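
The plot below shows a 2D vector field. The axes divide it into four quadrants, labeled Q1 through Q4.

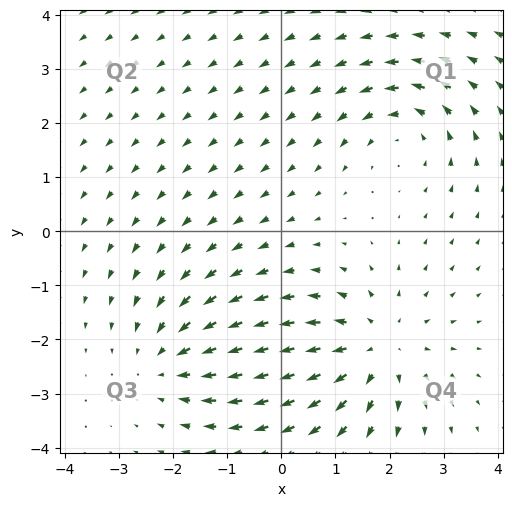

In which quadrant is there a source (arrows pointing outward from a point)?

Q4

The source sits at approximately (1.7, -2.2), which lies in quadrant Q4. The divergence there is about +4, positive as expected for a source.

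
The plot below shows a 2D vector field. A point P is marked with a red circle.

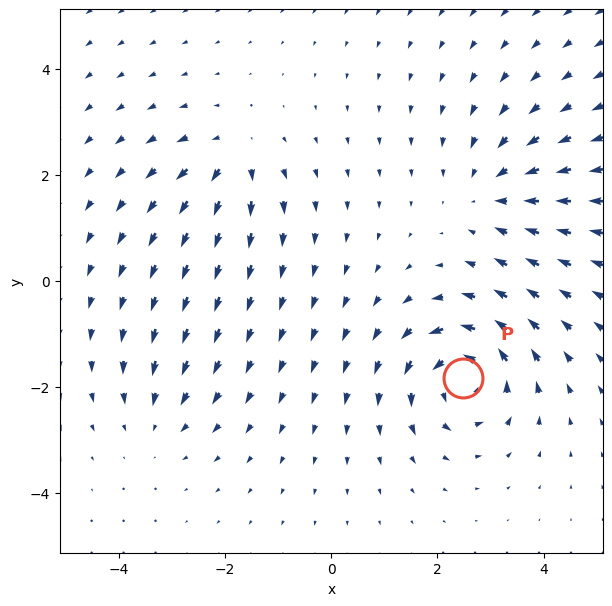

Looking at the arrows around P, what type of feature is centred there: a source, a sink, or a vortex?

At P (2.5, -1.8) the arrows circulate counterclockwise. Divergence ≈0, curl about +6 — near-zero divergence with nonzero curl is a vortex.

vortex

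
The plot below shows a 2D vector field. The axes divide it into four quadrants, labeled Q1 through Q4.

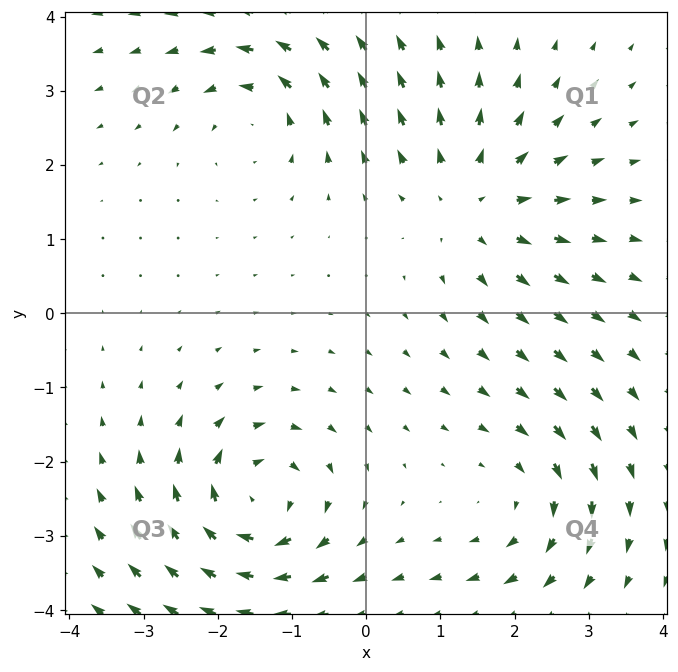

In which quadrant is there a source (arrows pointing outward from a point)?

The source sits at approximately (1.5, 1.5), which lies in quadrant Q1. The divergence there is about +4, positive as expected for a source.

Q1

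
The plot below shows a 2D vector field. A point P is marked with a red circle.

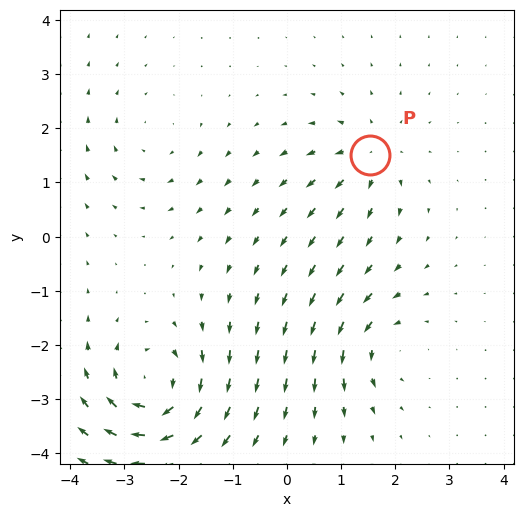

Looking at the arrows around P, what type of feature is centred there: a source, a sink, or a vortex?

source

At P (1.5, 1.5) the arrows spread outward. Divergence about +4, curl ≈0 — positive divergence with near-zero curl is a source.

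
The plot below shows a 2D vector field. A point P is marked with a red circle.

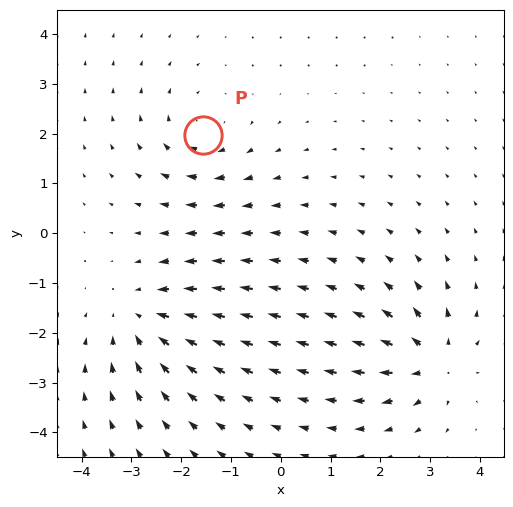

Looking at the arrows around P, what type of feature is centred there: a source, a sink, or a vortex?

At P (-1.6, 2.0) the arrows circulate clockwise. Divergence ≈0, curl about -4 — near-zero divergence with nonzero curl is a vortex.

vortex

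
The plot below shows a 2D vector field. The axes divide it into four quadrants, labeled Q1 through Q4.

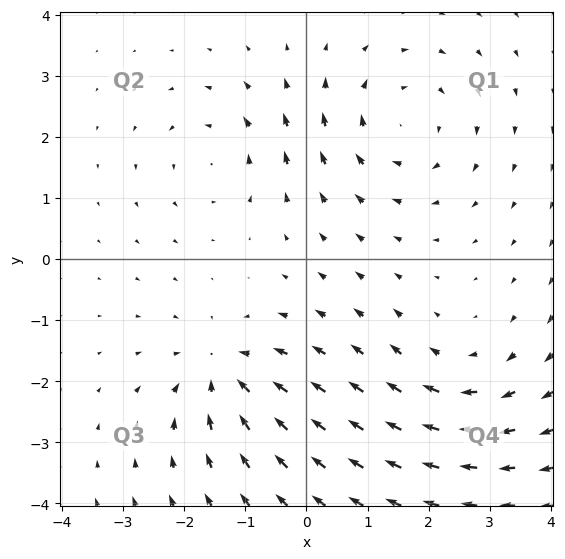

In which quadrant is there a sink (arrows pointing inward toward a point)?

Q3

The sink sits at approximately (-1.4, -1.9), which lies in quadrant Q3. The divergence there is about -5, negative as expected for a sink.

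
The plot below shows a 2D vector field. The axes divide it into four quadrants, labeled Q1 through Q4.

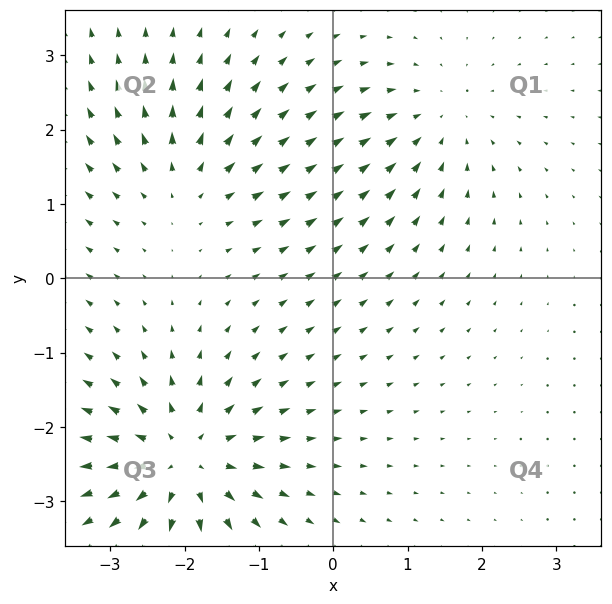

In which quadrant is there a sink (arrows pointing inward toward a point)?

Q1

The sink sits at approximately (1.4, 2.1), which lies in quadrant Q1. The divergence there is about -3, negative as expected for a sink.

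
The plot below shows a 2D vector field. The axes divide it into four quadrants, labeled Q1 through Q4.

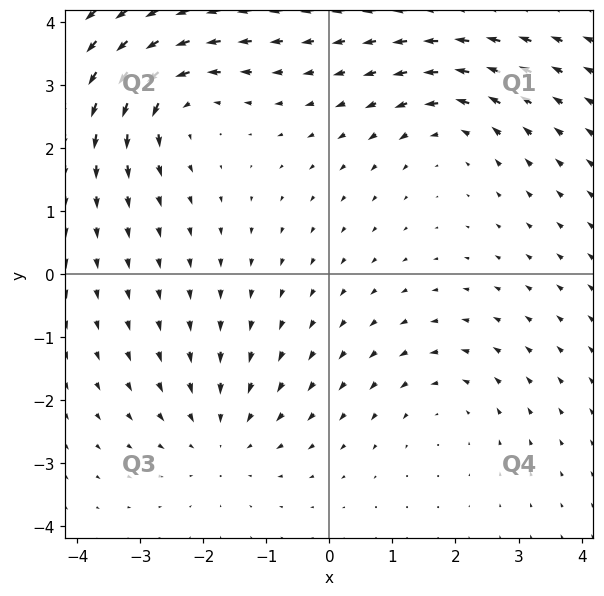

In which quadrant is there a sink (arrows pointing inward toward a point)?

The sink sits at approximately (-1.7, -2.6), which lies in quadrant Q3. The divergence there is about -3, negative as expected for a sink.

Q3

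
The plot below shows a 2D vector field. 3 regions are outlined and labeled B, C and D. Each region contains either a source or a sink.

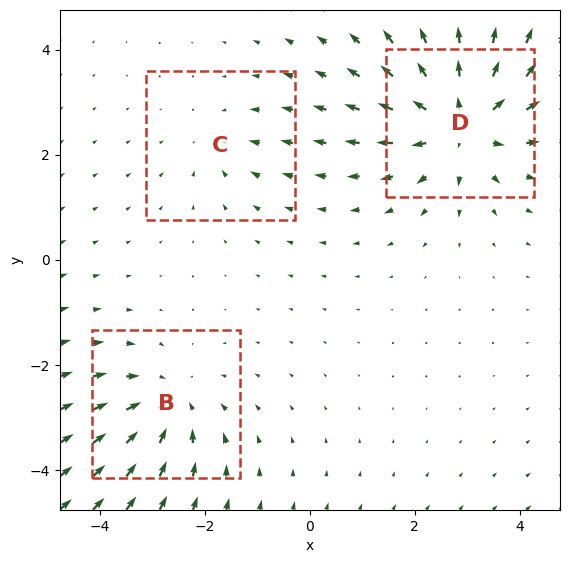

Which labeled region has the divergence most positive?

D

Divergence at each region's feature centre — B: about -3, C: about -2, D: about +5. Region D is most positive.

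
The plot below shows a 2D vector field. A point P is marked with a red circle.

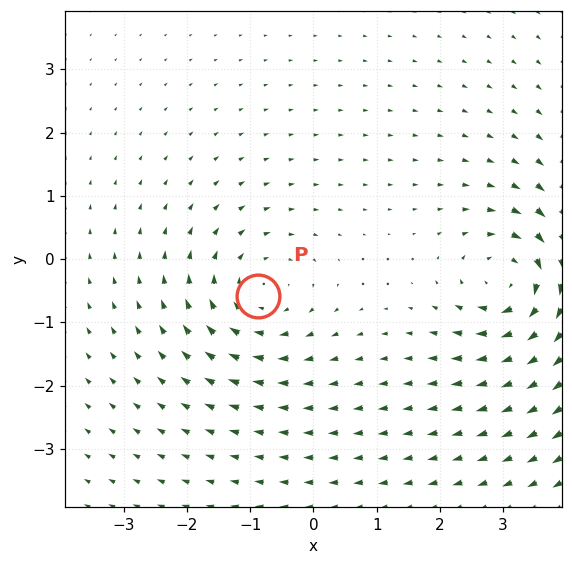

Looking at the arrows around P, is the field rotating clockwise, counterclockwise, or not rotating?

clockwise

Near P at (-0.9, -0.6) the arrows circulate clockwise. The curl (z-component) there is about -4; negative curl means clockwise rotation.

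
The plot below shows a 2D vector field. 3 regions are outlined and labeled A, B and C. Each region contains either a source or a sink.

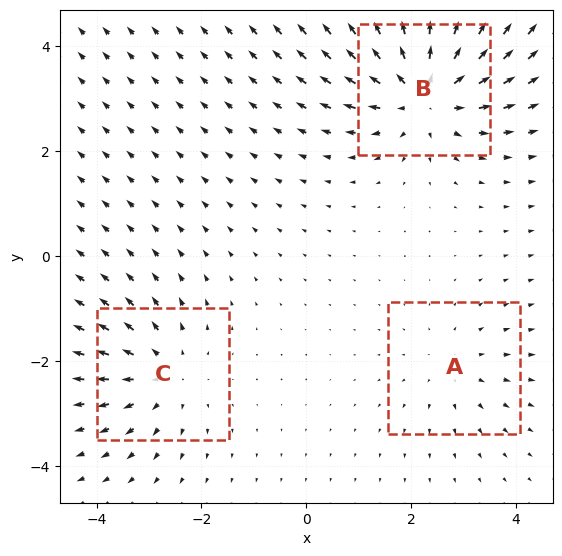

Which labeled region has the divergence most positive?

Divergence at each region's feature centre — A: about +2, B: about +5, C: about +3. Region B is most positive.

B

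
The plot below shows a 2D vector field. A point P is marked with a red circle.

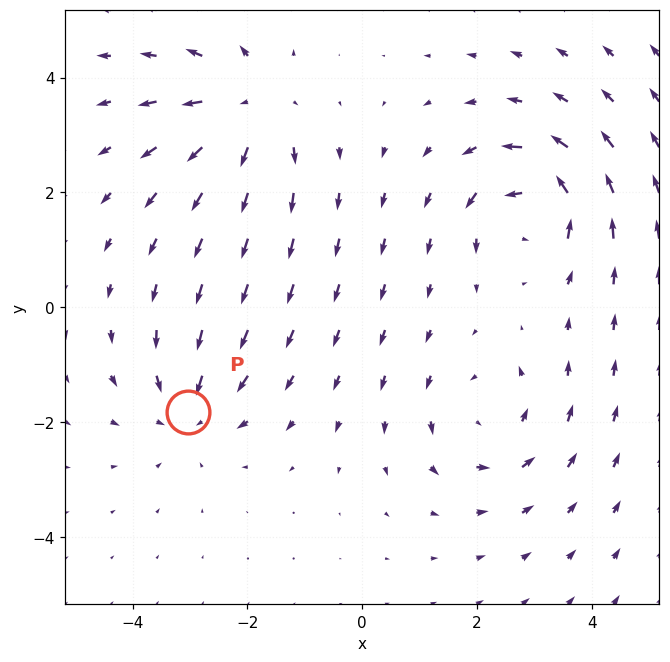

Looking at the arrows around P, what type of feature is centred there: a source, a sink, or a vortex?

sink

At P (-3.0, -1.8) the arrows converge inward. Divergence about -4, curl ≈0 — negative divergence with near-zero curl is a sink.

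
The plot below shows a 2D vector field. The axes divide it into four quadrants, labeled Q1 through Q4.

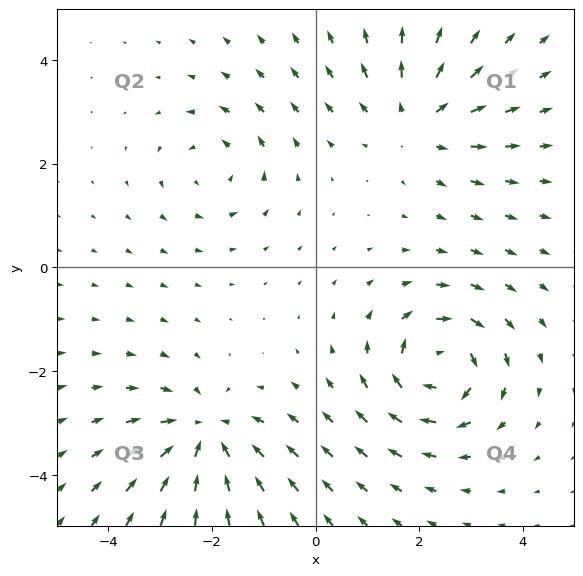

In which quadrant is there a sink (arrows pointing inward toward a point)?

The sink sits at approximately (-2.1, -3.2), which lies in quadrant Q3. The divergence there is about -4, negative as expected for a sink.

Q3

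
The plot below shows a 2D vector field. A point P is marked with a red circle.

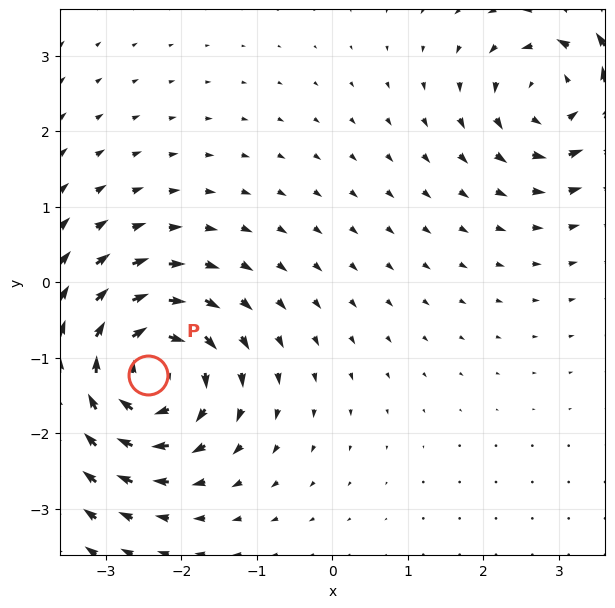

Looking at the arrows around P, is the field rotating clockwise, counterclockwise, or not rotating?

Near P at (-2.4, -1.2) the arrows circulate clockwise. The curl (z-component) there is about -6; negative curl means clockwise rotation.

clockwise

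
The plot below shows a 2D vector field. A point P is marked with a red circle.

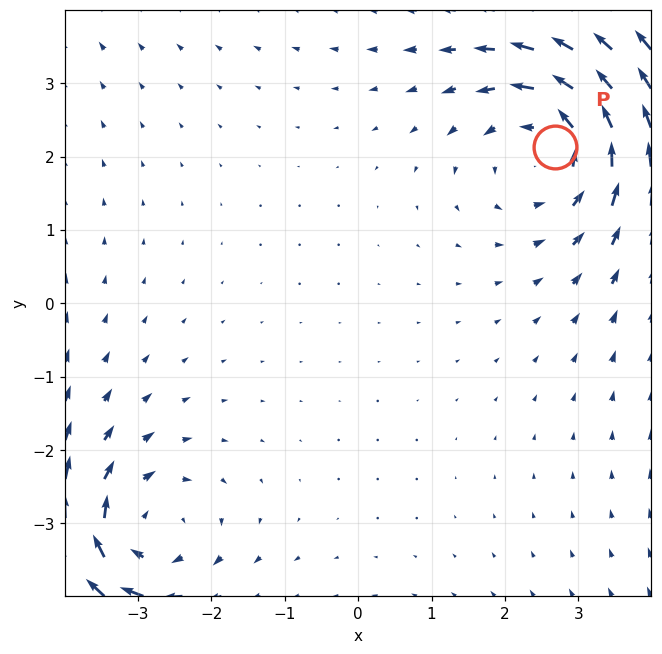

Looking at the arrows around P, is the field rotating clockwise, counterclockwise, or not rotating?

counterclockwise

Near P at (2.7, 2.1) the arrows circulate counterclockwise. The curl (z-component) there is about +3; positive curl means counterclockwise rotation.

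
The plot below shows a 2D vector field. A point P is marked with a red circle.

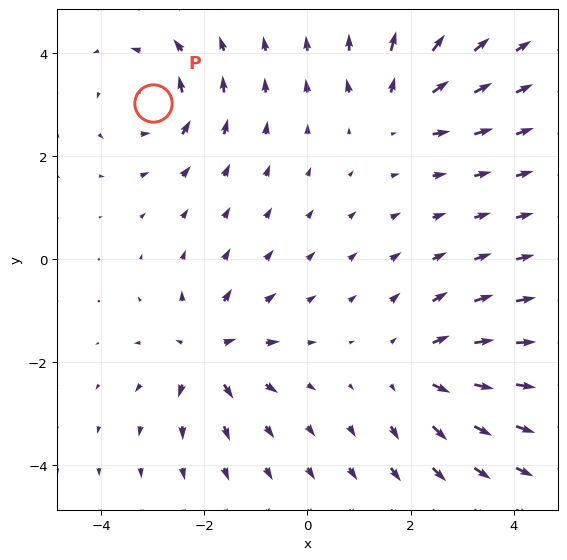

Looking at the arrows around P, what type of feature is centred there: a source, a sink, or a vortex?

vortex

At P (-3.0, 3.0) the arrows circulate counterclockwise. Divergence ≈0, curl about +5 — near-zero divergence with nonzero curl is a vortex.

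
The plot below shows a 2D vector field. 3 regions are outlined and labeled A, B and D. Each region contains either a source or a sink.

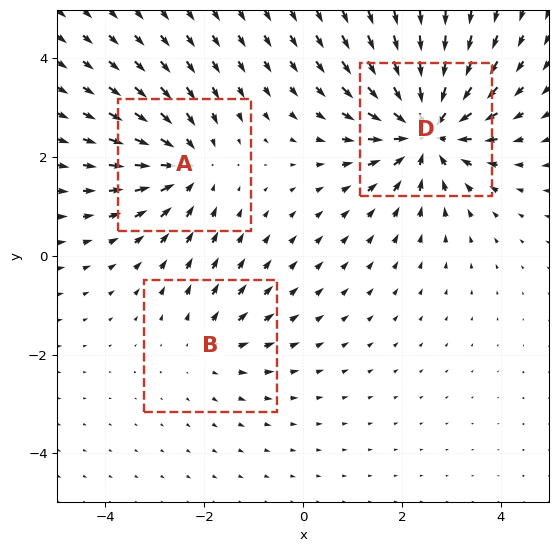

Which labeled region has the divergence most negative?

D

Divergence at each region's feature centre — A: about -3, B: about +2, D: about -5. Region D is most negative.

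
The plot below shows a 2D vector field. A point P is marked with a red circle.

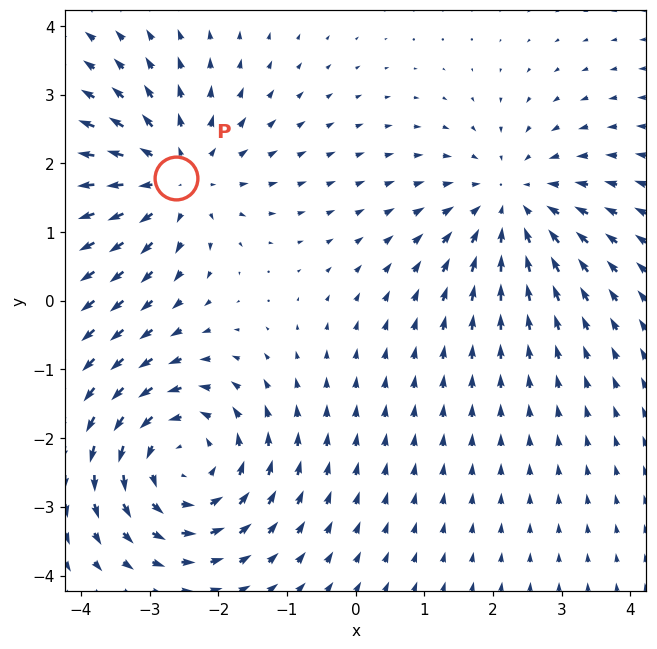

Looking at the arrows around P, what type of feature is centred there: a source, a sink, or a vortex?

source

At P (-2.6, 1.8) the arrows spread outward. Divergence about +3, curl ≈0 — positive divergence with near-zero curl is a source.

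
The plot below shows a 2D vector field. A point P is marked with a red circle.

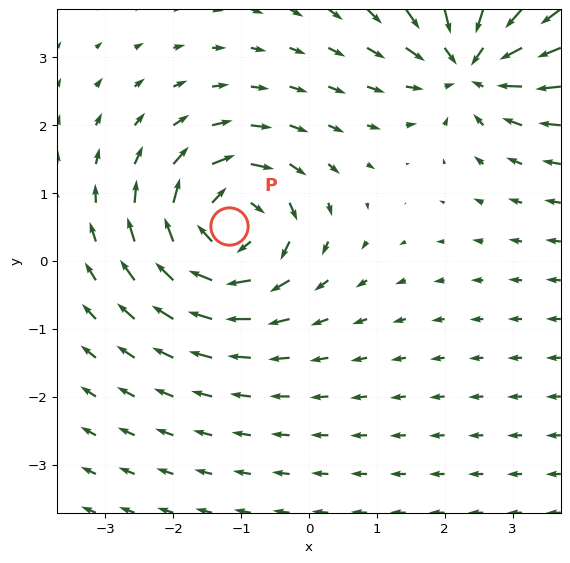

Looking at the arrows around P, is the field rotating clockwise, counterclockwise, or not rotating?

Near P at (-1.2, 0.5) the arrows circulate clockwise. The curl (z-component) there is about -6; negative curl means clockwise rotation.

clockwise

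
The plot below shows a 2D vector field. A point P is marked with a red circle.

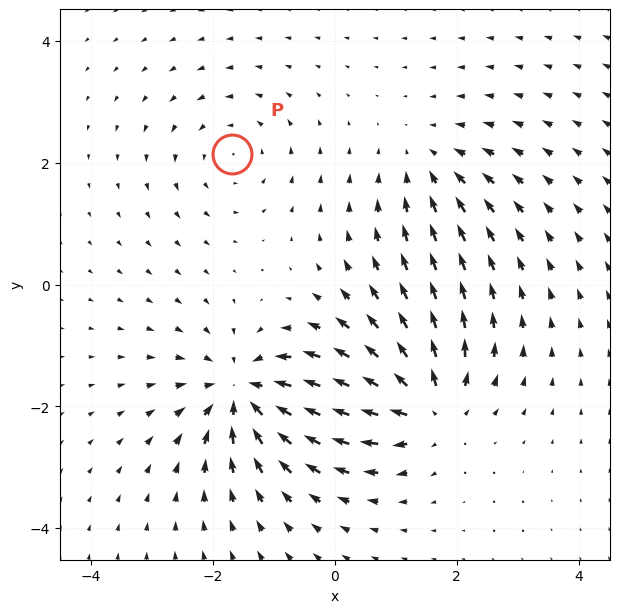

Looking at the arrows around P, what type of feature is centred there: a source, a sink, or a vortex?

vortex

At P (-1.7, 2.1) the arrows circulate counterclockwise. Divergence ≈0, curl about +3 — near-zero divergence with nonzero curl is a vortex.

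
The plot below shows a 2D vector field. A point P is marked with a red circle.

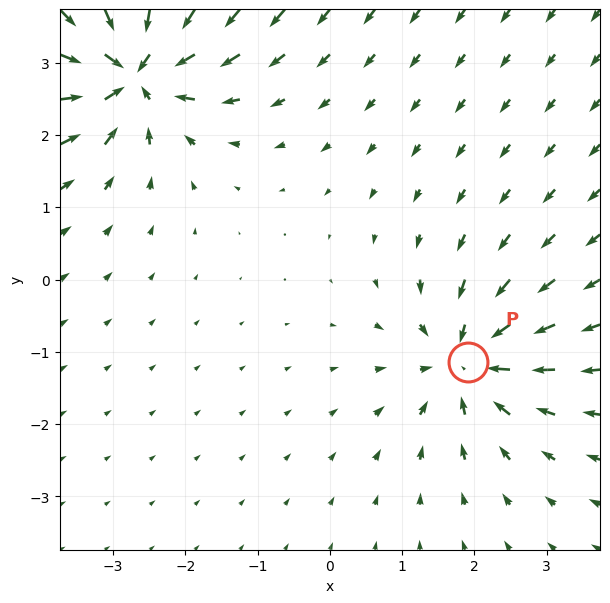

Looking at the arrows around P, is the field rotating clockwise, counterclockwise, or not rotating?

not rotating

Near P at (1.9, -1.1) the arrows show no circulation. The curl there is ≈0.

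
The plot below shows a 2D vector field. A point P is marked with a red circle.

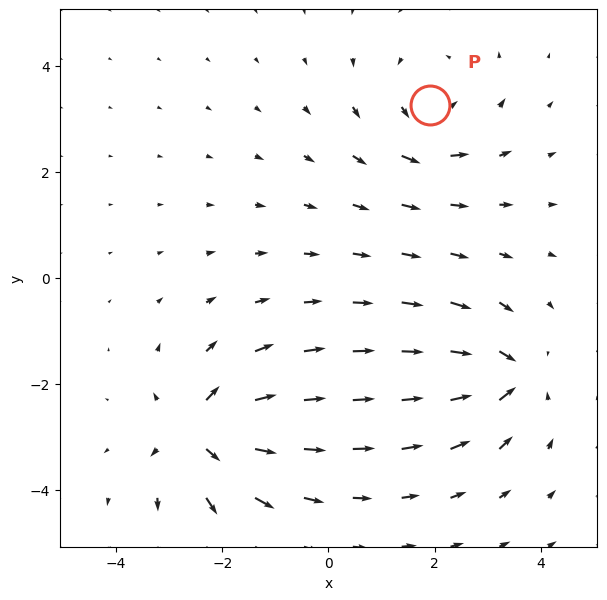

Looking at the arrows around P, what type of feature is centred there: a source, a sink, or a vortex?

At P (1.9, 3.3) the arrows circulate counterclockwise. Divergence ≈0, curl about +4 — near-zero divergence with nonzero curl is a vortex.

vortex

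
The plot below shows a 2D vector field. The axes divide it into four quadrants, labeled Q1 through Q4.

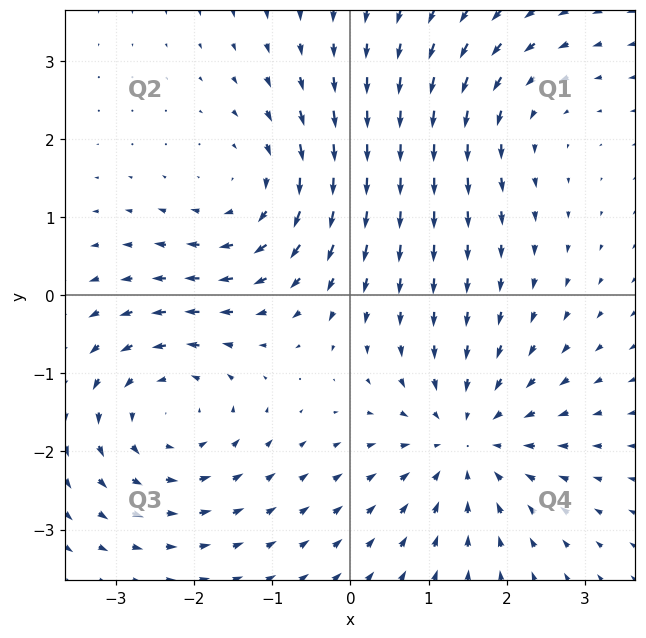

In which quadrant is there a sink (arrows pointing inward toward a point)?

Q4

The sink sits at approximately (1.5, -1.9), which lies in quadrant Q4. The divergence there is about -4, negative as expected for a sink.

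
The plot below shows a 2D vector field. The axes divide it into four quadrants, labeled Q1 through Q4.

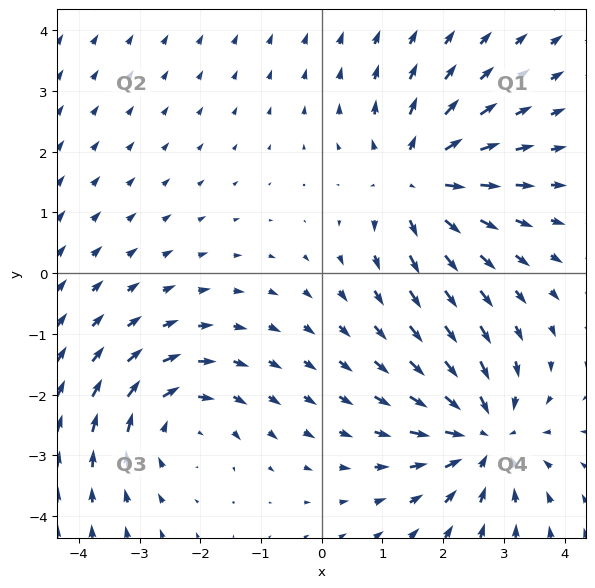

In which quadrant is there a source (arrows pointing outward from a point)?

The source sits at approximately (1.6, 1.5), which lies in quadrant Q1. The divergence there is about +4, positive as expected for a source.

Q1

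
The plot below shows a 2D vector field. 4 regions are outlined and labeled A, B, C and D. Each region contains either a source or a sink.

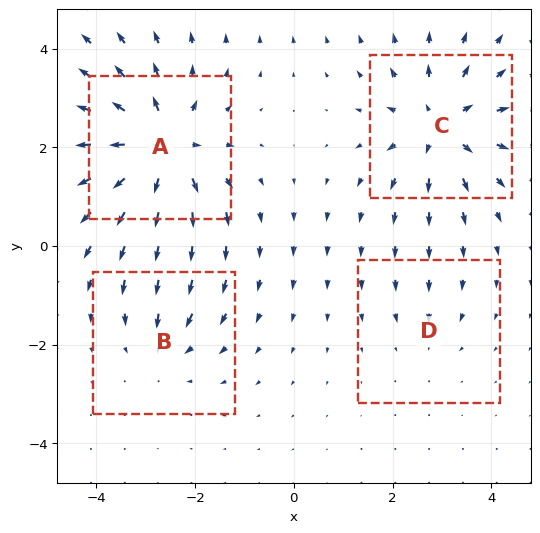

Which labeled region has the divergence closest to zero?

D

Divergence at each region's feature centre — A: about +7, B: about -3, C: about +5, D: about -2. Region D is closest to zero.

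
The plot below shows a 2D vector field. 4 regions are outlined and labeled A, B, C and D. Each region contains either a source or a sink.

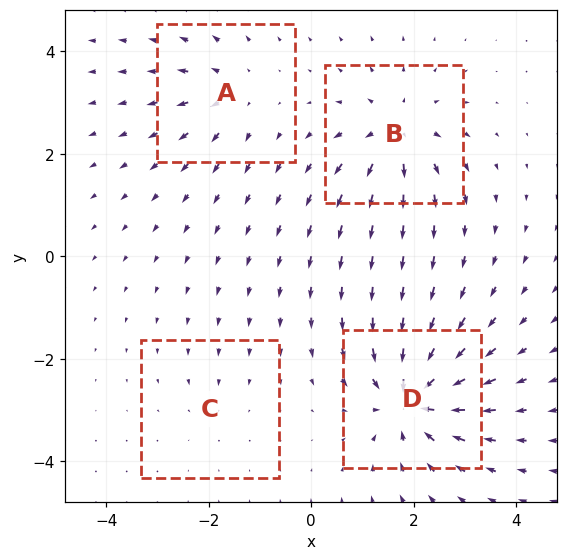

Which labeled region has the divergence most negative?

Divergence at each region's feature centre — A: about +4, B: about +6, C: about -2, D: about -9. Region D is most negative.

D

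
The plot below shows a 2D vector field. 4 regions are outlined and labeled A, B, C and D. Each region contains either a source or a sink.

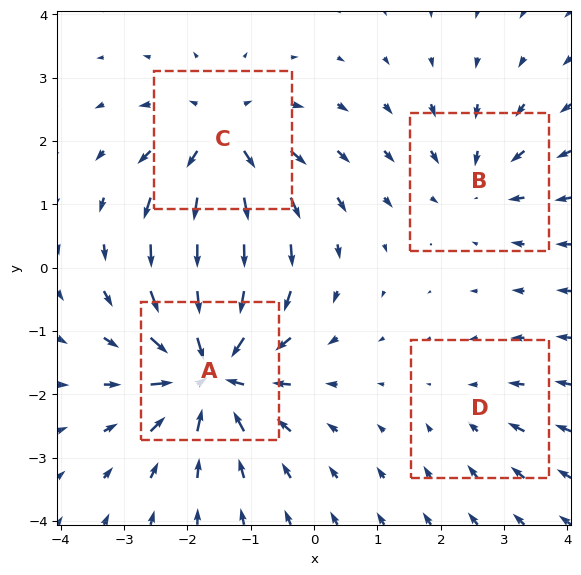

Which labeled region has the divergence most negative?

Divergence at each region's feature centre — A: about -8, B: about -4, C: about +6, D: about -2. Region A is most negative.

A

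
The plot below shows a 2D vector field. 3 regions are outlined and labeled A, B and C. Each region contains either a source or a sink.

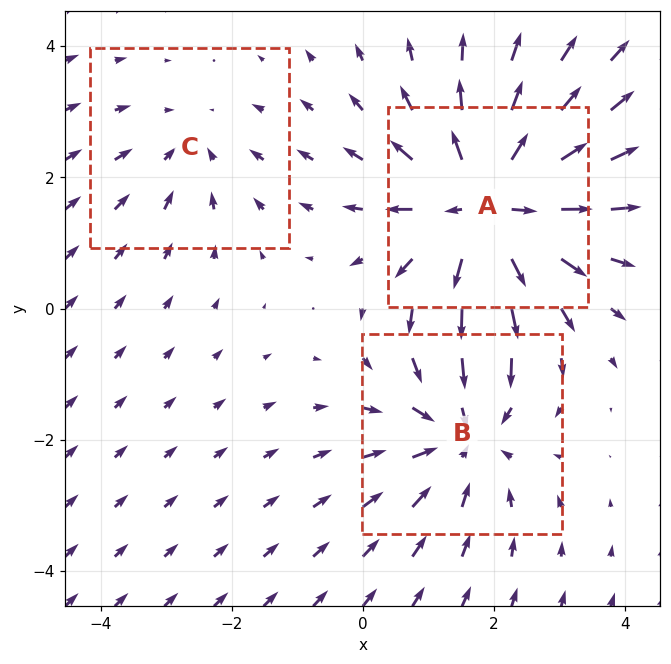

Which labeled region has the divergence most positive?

Divergence at each region's feature centre — A: about +4, B: about -3, C: about -2. Region A is most positive.

A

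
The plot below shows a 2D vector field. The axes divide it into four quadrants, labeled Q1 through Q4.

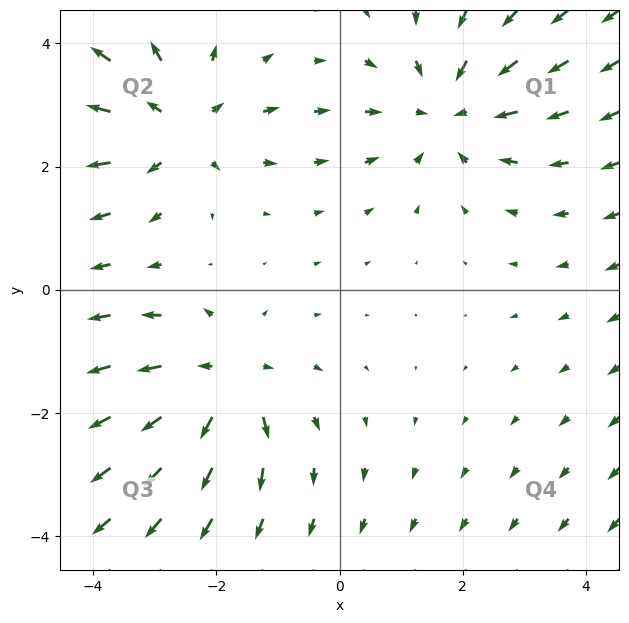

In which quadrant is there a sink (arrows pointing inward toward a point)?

The sink sits at approximately (1.8, 2.9), which lies in quadrant Q1. The divergence there is about -3, negative as expected for a sink.

Q1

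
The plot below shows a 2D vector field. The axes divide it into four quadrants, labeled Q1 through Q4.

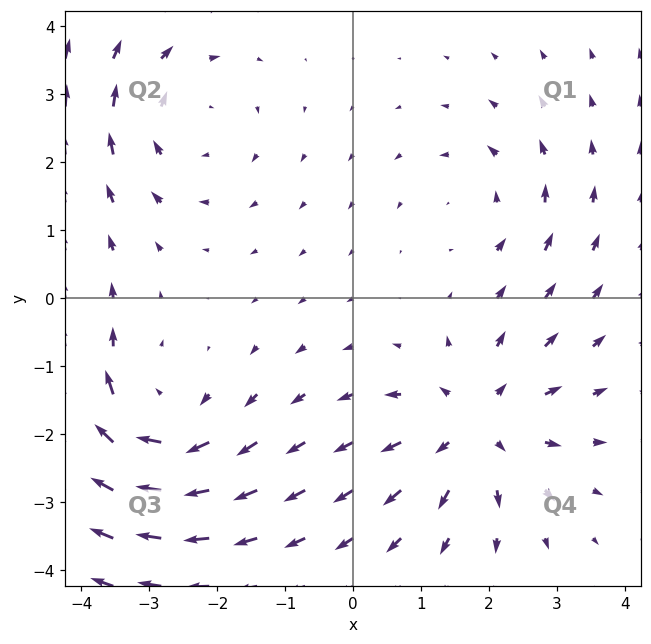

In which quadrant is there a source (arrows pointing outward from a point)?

Q4

The source sits at approximately (1.8, -1.9), which lies in quadrant Q4. The divergence there is about +5, positive as expected for a source.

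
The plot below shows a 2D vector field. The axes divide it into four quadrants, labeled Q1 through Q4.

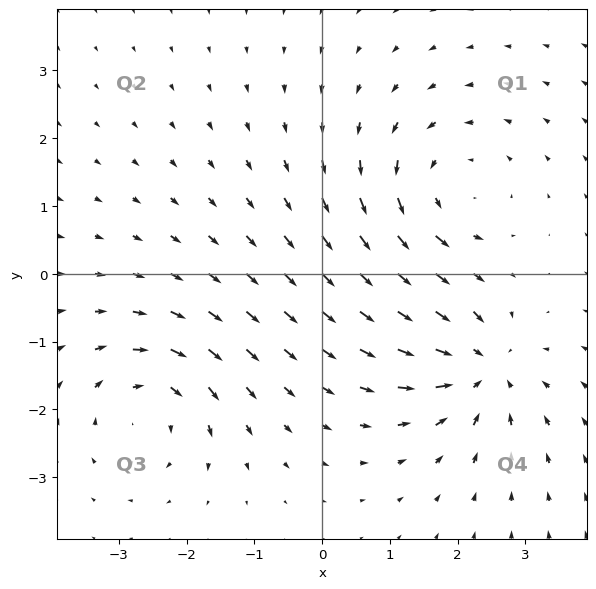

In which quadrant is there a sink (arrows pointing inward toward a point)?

Q4

The sink sits at approximately (2.3, -1.4), which lies in quadrant Q4. The divergence there is about -5, negative as expected for a sink.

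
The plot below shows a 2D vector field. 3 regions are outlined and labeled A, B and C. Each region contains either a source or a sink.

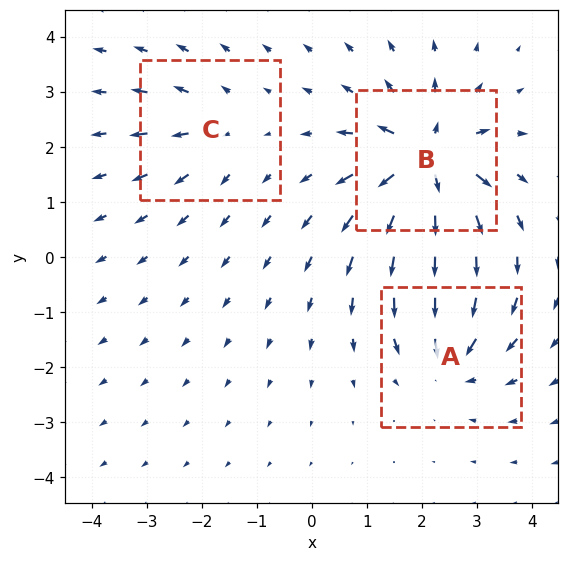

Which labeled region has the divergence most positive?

Divergence at each region's feature centre — A: about -4, B: about +6, C: about +2. Region B is most positive.

B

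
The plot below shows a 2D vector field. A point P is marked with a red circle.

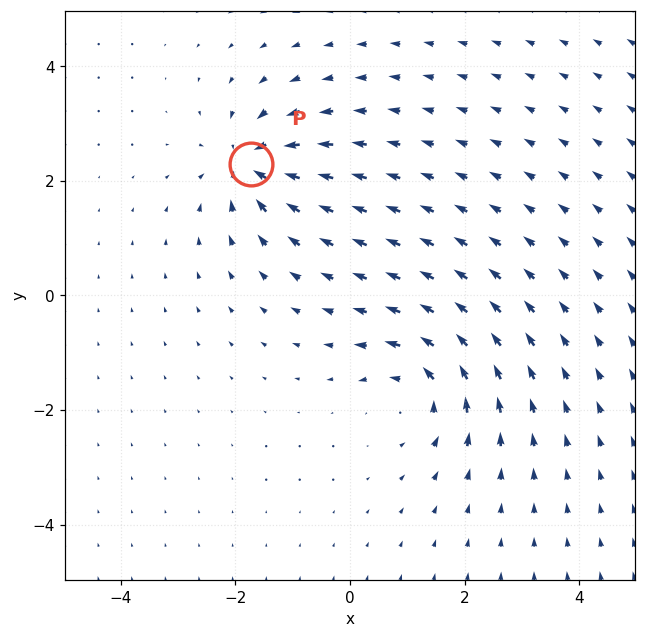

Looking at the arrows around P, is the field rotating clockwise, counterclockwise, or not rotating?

not rotating

Near P at (-1.7, 2.3) the arrows show no circulation. The curl there is ≈0.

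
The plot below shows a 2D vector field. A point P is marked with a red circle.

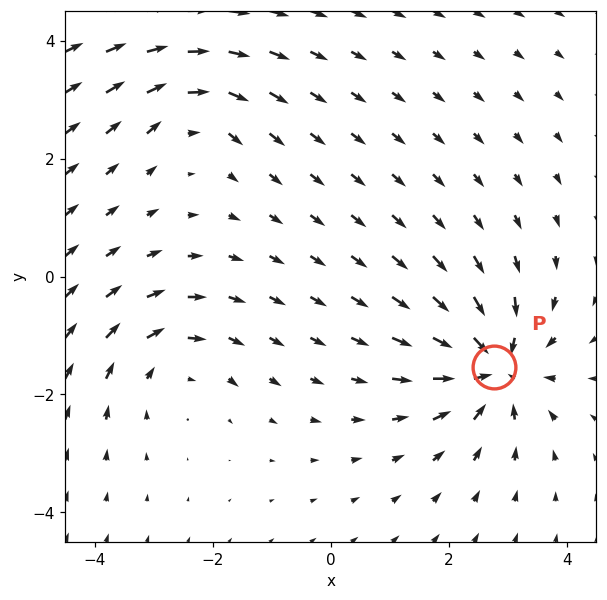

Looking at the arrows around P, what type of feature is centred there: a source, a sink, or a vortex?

At P (2.8, -1.5) the arrows converge inward. Divergence about -6, curl ≈0 — negative divergence with near-zero curl is a sink.

sink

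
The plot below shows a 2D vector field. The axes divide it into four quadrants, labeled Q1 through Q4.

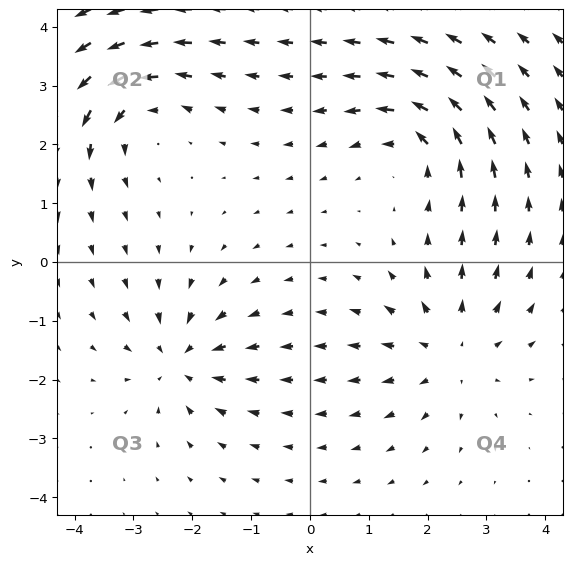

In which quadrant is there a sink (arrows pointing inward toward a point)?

The sink sits at approximately (-2.2, -1.7), which lies in quadrant Q3. The divergence there is about -5, negative as expected for a sink.

Q3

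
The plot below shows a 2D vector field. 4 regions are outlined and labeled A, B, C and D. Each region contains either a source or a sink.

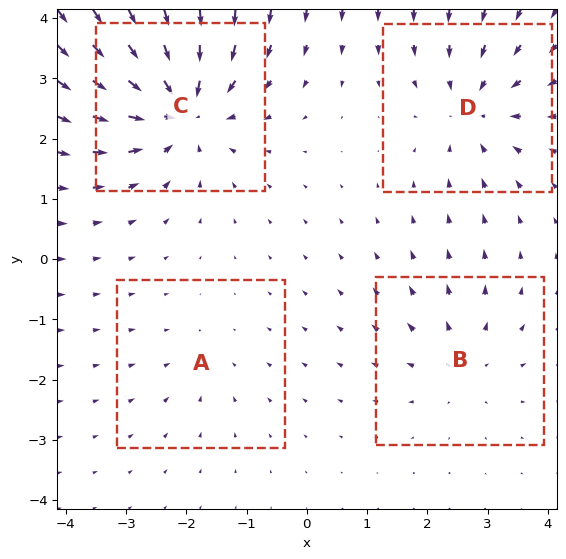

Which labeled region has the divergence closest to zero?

Divergence at each region's feature centre — A: about -2, B: about +3, C: about -7, D: about -5. Region A is closest to zero.

A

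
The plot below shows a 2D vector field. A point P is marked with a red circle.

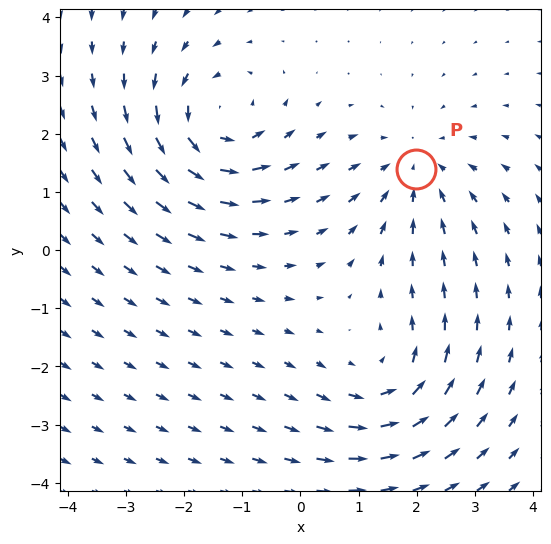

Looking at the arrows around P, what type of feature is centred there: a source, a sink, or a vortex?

At P (2.0, 1.4) the arrows converge inward. Divergence about -2, curl ≈0 — negative divergence with near-zero curl is a sink.

sink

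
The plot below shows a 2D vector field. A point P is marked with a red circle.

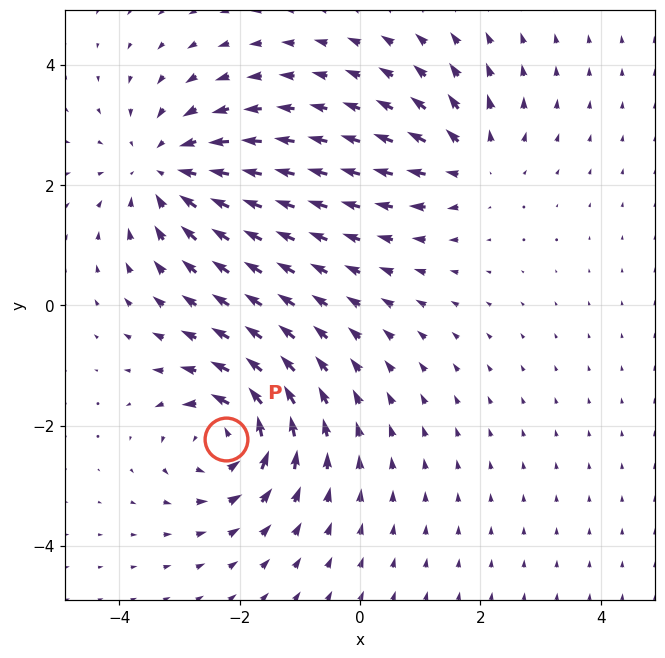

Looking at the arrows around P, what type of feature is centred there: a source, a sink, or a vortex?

vortex

At P (-2.2, -2.2) the arrows circulate counterclockwise. Divergence ≈0, curl about +5 — near-zero divergence with nonzero curl is a vortex.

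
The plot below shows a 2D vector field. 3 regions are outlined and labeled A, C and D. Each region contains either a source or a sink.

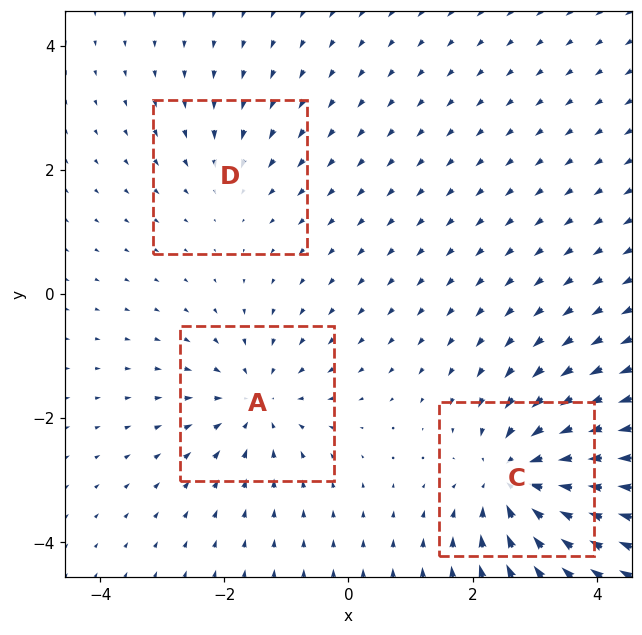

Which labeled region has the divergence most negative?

Divergence at each region's feature centre — A: about -3, C: about -5, D: about -2. Region C is most negative.

C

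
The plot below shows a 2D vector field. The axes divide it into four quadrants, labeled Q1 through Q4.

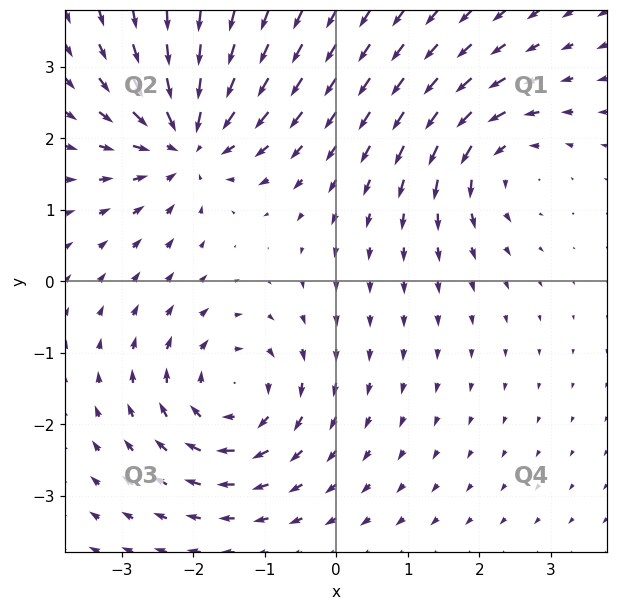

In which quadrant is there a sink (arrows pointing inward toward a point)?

The sink sits at approximately (-2.1, 2.0), which lies in quadrant Q2. The divergence there is about -5, negative as expected for a sink.

Q2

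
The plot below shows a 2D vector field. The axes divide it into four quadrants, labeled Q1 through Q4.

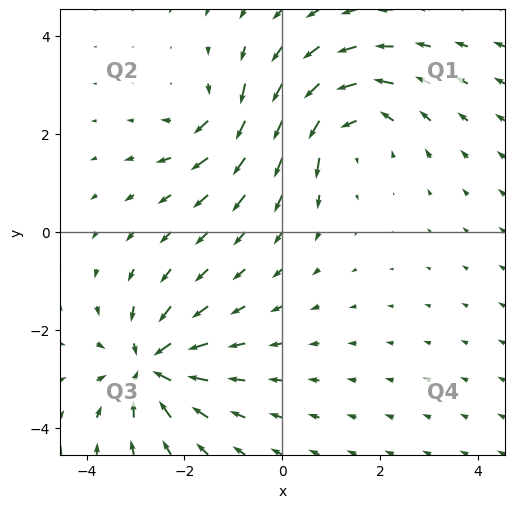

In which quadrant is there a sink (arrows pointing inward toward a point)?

Q3

The sink sits at approximately (-2.7, -2.7), which lies in quadrant Q3. The divergence there is about -5, negative as expected for a sink.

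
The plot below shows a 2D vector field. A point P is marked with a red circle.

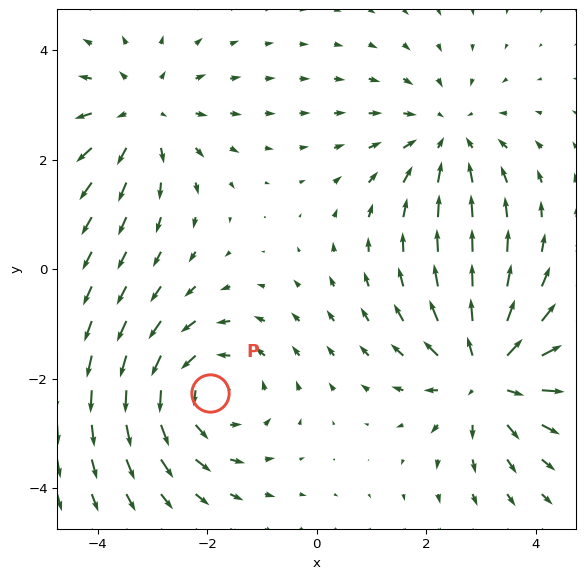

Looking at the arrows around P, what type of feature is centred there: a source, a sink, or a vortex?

At P (-2.0, -2.3) the arrows circulate counterclockwise. Divergence ≈0, curl about +3 — near-zero divergence with nonzero curl is a vortex.

vortex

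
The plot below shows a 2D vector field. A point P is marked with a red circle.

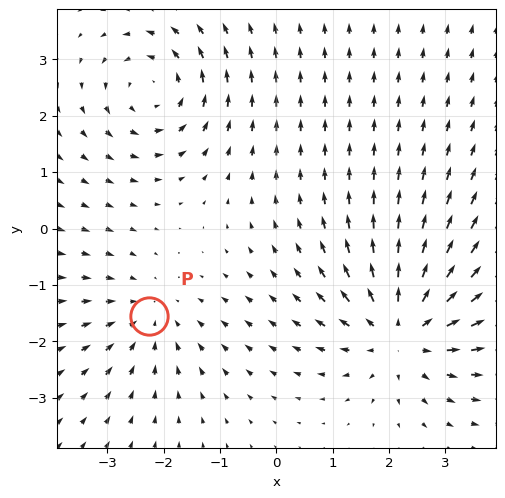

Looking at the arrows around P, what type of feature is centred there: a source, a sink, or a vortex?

sink

At P (-2.3, -1.5) the arrows converge inward. Divergence about -3, curl ≈0 — negative divergence with near-zero curl is a sink.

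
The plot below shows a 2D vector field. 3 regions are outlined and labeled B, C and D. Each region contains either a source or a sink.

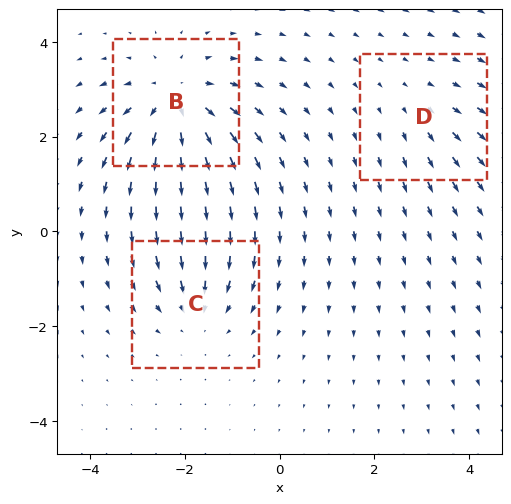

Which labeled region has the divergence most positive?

Divergence at each region's feature centre — B: about +5, C: about -3, D: about +2. Region B is most positive.

B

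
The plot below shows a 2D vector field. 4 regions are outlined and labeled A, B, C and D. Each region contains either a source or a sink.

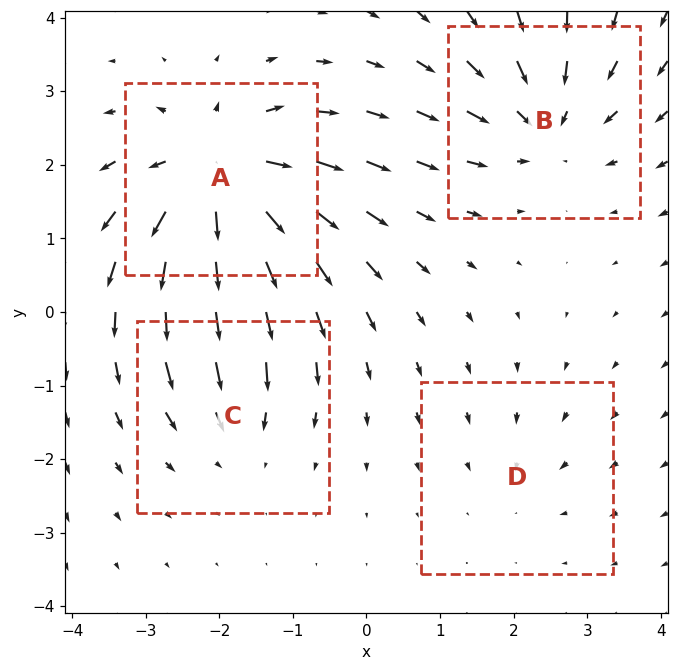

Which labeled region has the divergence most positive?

Divergence at each region's feature centre — A: about +7, B: about -5, C: about -3, D: about -2. Region A is most positive.

A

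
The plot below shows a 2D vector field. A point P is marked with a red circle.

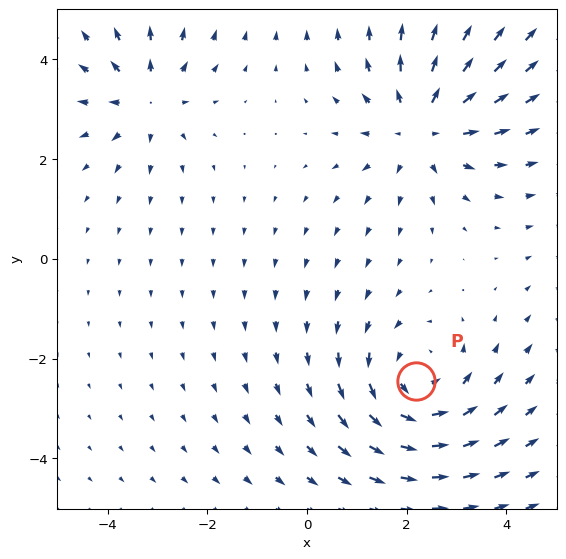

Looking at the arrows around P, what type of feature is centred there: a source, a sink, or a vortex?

At P (2.2, -2.4) the arrows circulate counterclockwise. Divergence ≈0, curl about +3 — near-zero divergence with nonzero curl is a vortex.

vortex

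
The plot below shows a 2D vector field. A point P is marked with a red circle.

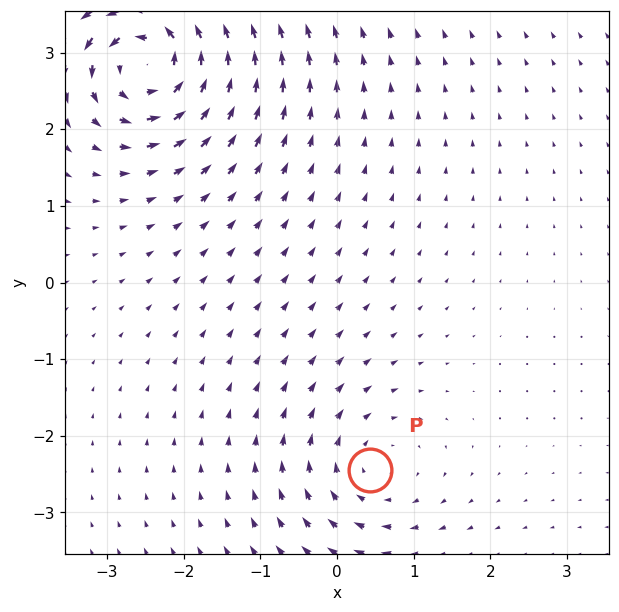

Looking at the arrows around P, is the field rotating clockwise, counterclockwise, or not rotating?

clockwise

Near P at (0.4, -2.4) the arrows circulate clockwise. The curl (z-component) there is about -3; negative curl means clockwise rotation.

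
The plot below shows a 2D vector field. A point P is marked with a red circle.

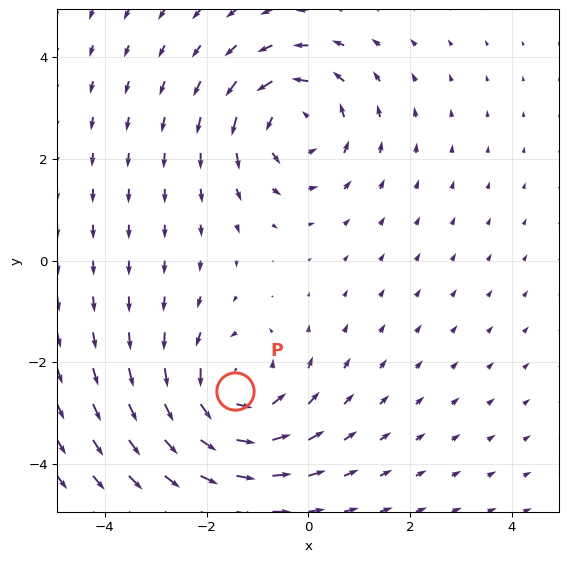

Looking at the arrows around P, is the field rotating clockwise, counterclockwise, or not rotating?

counterclockwise

Near P at (-1.4, -2.6) the arrows circulate counterclockwise. The curl (z-component) there is about +3; positive curl means counterclockwise rotation.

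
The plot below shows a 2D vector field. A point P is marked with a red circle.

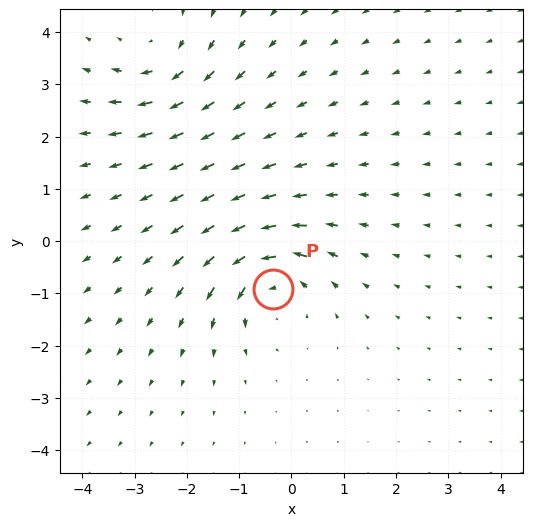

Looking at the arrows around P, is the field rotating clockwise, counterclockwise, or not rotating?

Near P at (-0.3, -0.9) the arrows circulate counterclockwise. The curl (z-component) there is about +5; positive curl means counterclockwise rotation.

counterclockwise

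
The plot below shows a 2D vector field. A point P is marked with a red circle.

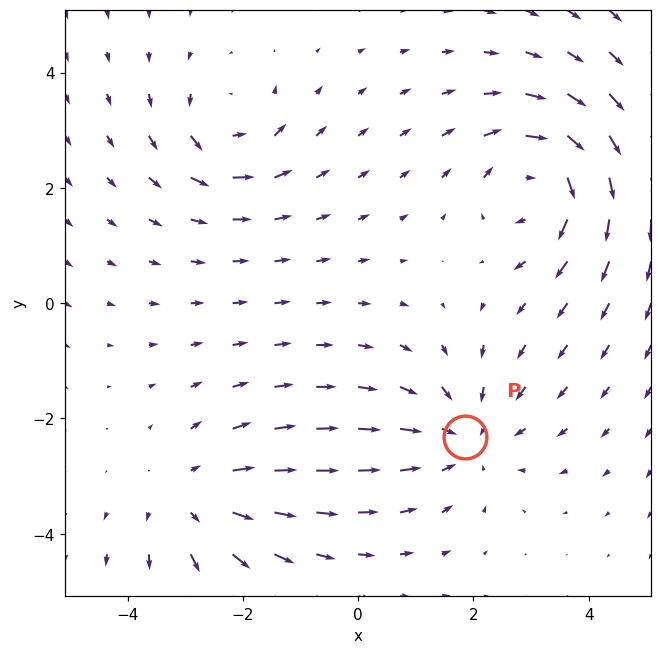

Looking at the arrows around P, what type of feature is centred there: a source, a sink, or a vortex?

sink

At P (1.9, -2.3) the arrows converge inward. Divergence about -3, curl ≈0 — negative divergence with near-zero curl is a sink.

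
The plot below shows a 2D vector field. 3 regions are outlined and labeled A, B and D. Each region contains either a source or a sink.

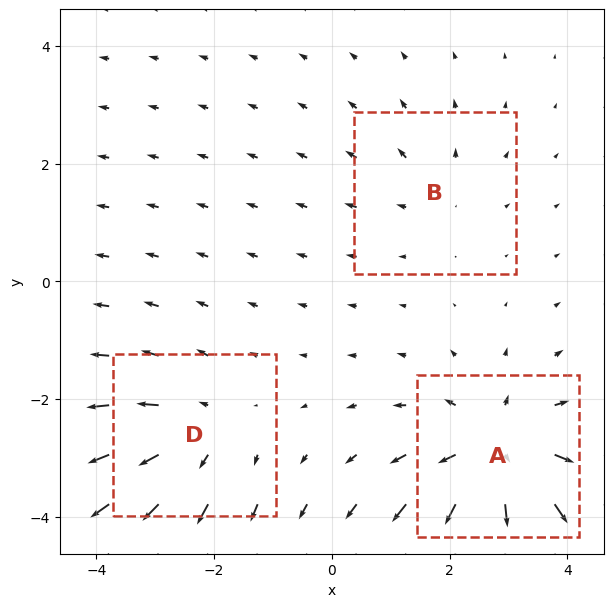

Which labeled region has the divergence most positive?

Divergence at each region's feature centre — A: about +5, B: about +2, D: about +3. Region A is most positive.

A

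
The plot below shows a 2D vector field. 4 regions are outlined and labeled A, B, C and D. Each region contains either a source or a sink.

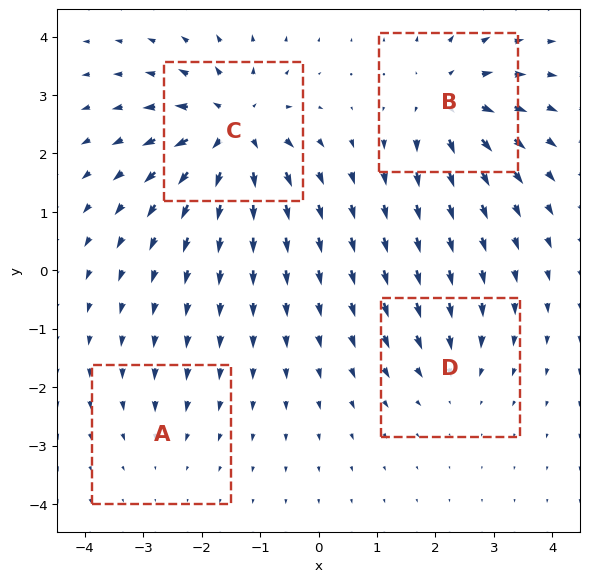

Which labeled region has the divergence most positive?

Divergence at each region's feature centre — A: about -2, B: about +6, C: about +8, D: about -4. Region C is most positive.

C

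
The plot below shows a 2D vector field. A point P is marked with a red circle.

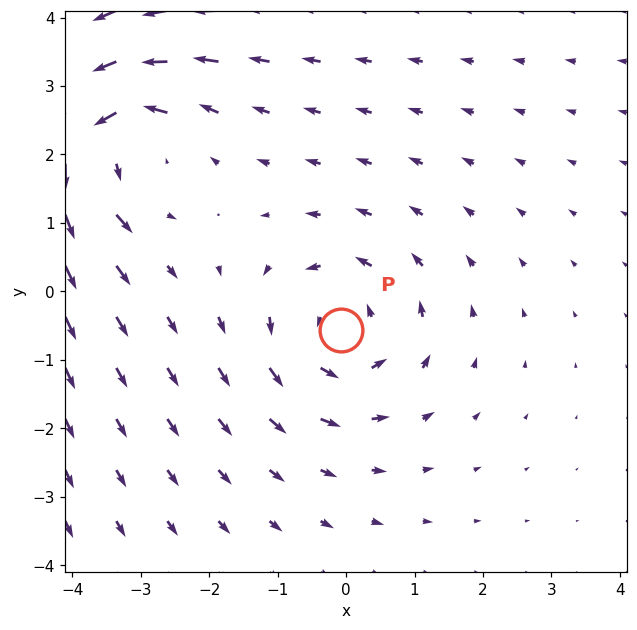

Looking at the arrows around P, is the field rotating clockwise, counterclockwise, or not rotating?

Near P at (-0.1, -0.6) the arrows circulate counterclockwise. The curl (z-component) there is about +3; positive curl means counterclockwise rotation.

counterclockwise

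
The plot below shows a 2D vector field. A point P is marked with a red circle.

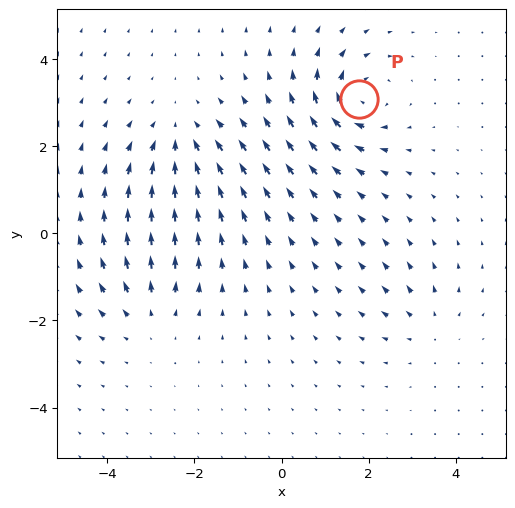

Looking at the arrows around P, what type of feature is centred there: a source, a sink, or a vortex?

At P (1.8, 3.1) the arrows circulate clockwise. Divergence ≈0, curl about -6 — near-zero divergence with nonzero curl is a vortex.

vortex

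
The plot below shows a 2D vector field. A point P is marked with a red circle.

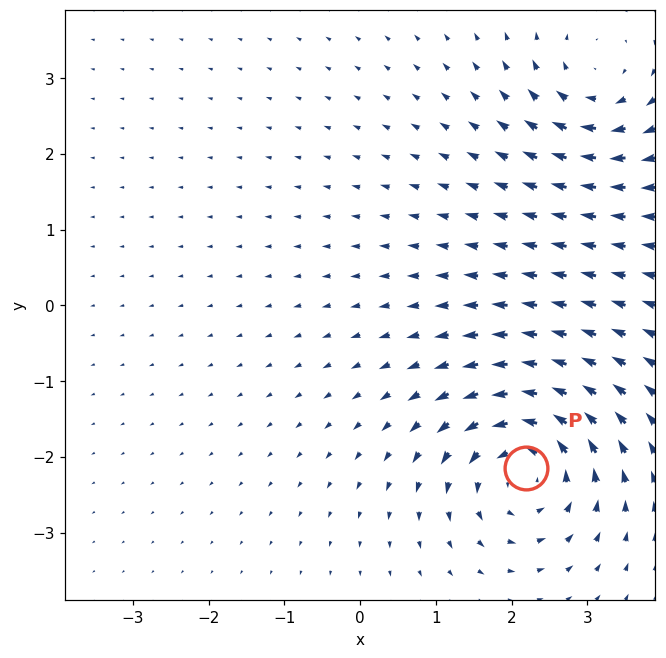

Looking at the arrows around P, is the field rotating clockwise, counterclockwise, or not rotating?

Near P at (2.2, -2.1) the arrows circulate counterclockwise. The curl (z-component) there is about +6; positive curl means counterclockwise rotation.

counterclockwise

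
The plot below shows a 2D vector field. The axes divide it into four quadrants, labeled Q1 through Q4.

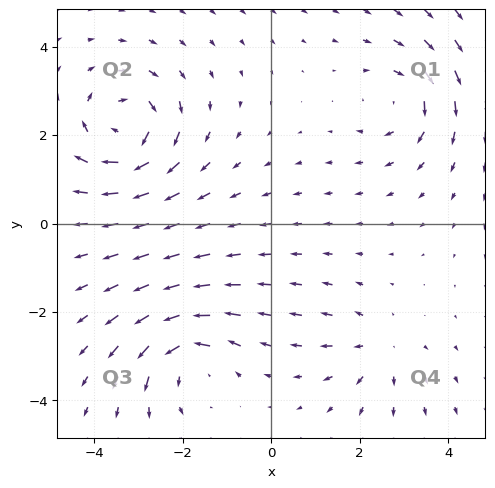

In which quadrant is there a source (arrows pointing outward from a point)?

Q4

The source sits at approximately (2.4, -2.8), which lies in quadrant Q4. The divergence there is about +3, positive as expected for a source.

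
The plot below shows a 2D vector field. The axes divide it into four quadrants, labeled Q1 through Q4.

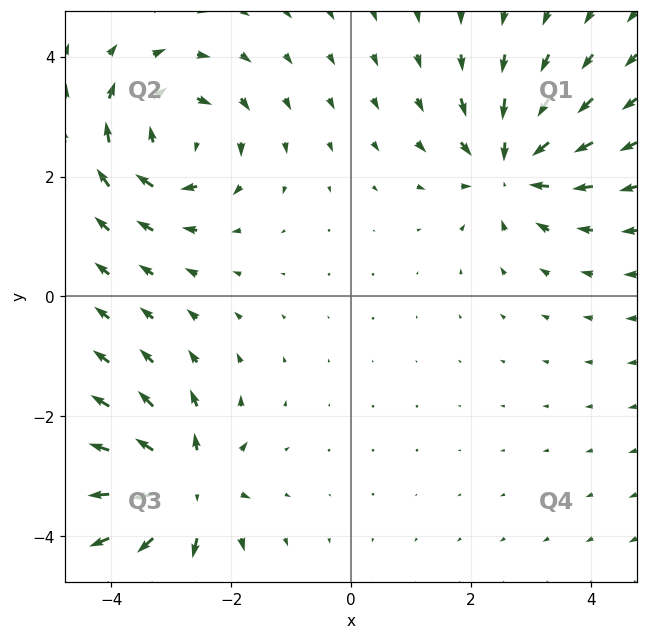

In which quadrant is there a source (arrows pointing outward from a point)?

The source sits at approximately (-2.8, -3.1), which lies in quadrant Q3. The divergence there is about +7, positive as expected for a source.

Q3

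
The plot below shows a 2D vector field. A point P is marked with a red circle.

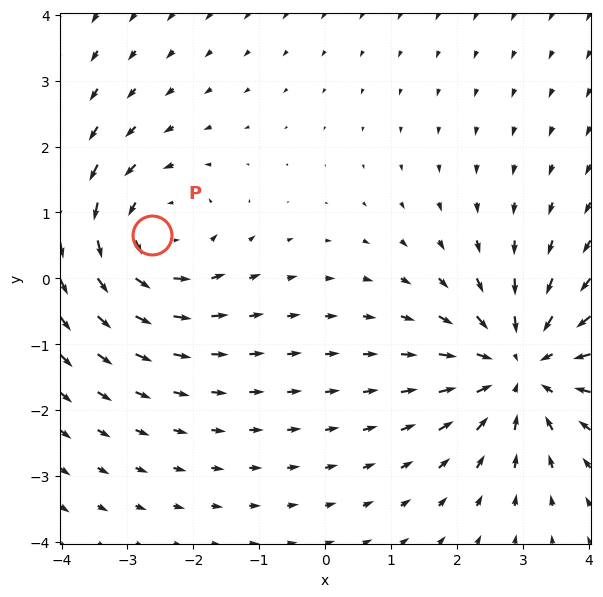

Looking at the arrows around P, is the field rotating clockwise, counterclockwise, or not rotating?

counterclockwise

Near P at (-2.6, 0.7) the arrows circulate counterclockwise. The curl (z-component) there is about +2; positive curl means counterclockwise rotation.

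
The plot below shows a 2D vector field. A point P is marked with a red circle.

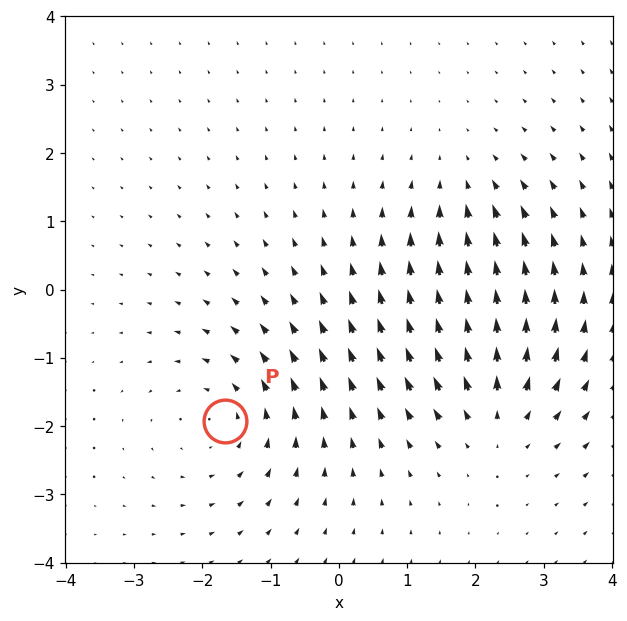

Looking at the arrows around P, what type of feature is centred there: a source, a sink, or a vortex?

At P (-1.7, -1.9) the arrows circulate counterclockwise. Divergence ≈0, curl about +3 — near-zero divergence with nonzero curl is a vortex.

vortex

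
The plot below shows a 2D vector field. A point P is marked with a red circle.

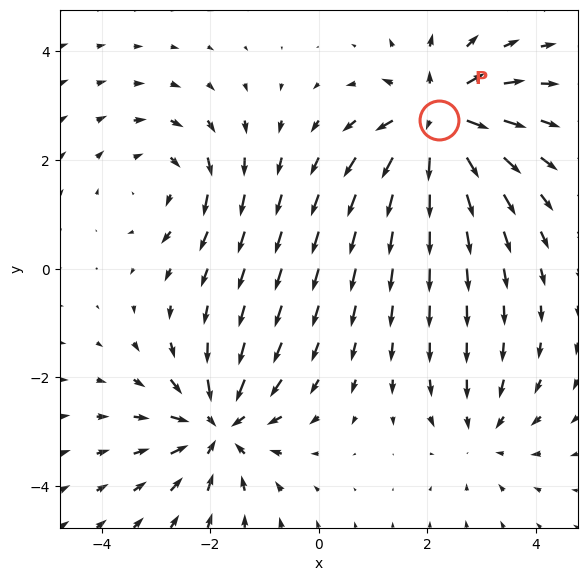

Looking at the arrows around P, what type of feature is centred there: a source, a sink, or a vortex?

At P (2.2, 2.7) the arrows spread outward. Divergence about +6, curl ≈0 — positive divergence with near-zero curl is a source.

source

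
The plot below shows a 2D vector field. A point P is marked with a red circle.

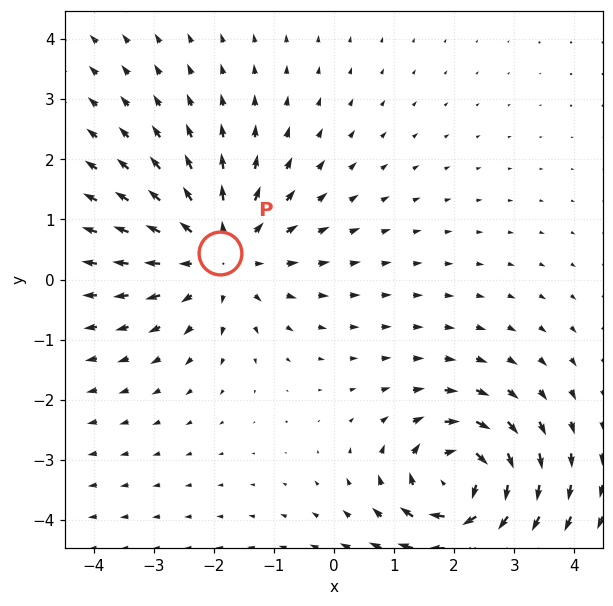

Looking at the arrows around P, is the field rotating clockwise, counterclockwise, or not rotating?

not rotating

Near P at (-1.9, 0.4) the arrows show no circulation. The curl there is ≈0.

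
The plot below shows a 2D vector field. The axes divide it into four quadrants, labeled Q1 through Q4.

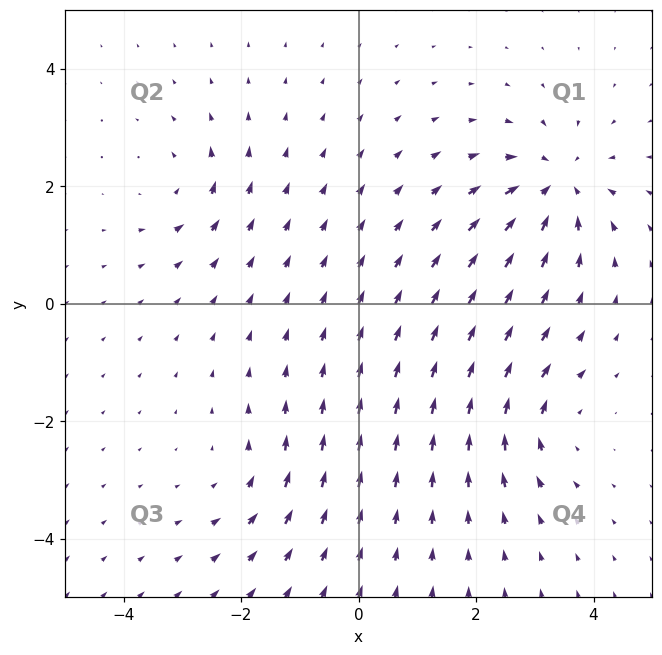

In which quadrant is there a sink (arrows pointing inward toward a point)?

The sink sits at approximately (3.4, 2.0), which lies in quadrant Q1. The divergence there is about -5, negative as expected for a sink.

Q1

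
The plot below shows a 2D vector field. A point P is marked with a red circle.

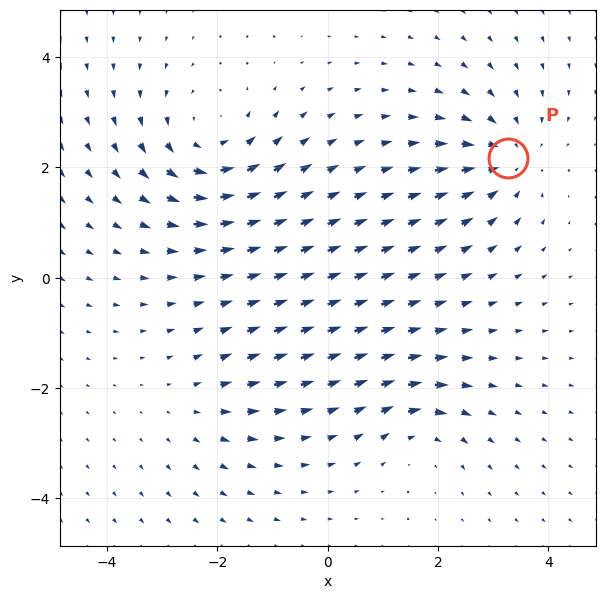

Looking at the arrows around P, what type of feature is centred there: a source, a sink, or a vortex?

sink

At P (3.3, 2.2) the arrows converge inward. Divergence about -4, curl ≈0 — negative divergence with near-zero curl is a sink.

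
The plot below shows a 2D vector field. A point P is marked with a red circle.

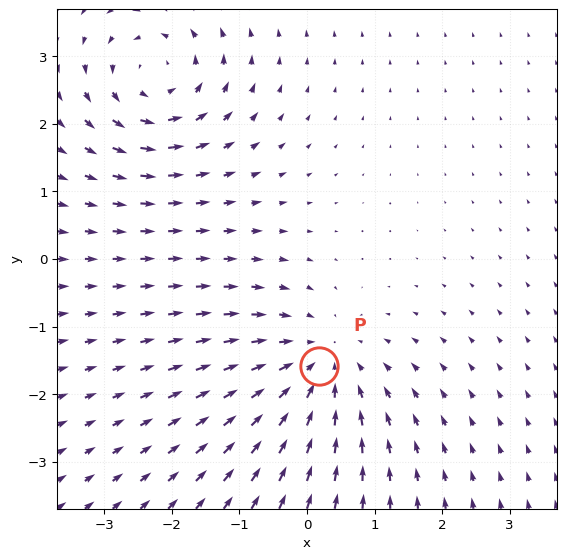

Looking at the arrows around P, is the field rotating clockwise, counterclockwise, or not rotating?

not rotating

Near P at (0.2, -1.6) the arrows show no circulation. The curl there is ≈0.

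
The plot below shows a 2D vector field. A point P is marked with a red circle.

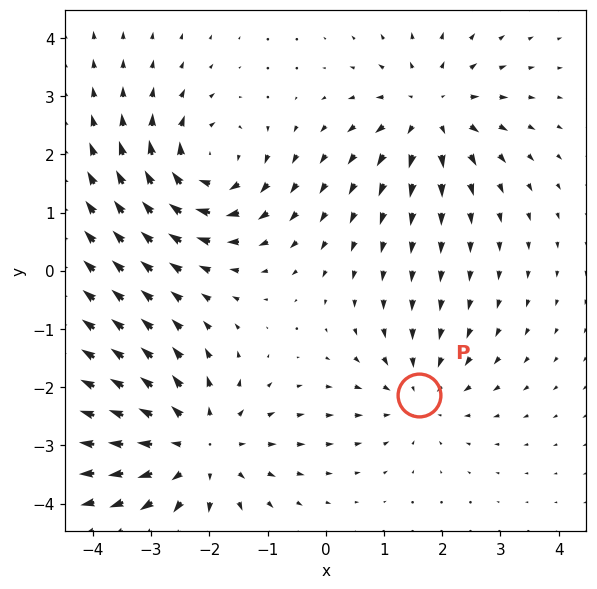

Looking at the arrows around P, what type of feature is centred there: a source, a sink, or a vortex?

sink

At P (1.6, -2.1) the arrows converge inward. Divergence about -3, curl ≈0 — negative divergence with near-zero curl is a sink.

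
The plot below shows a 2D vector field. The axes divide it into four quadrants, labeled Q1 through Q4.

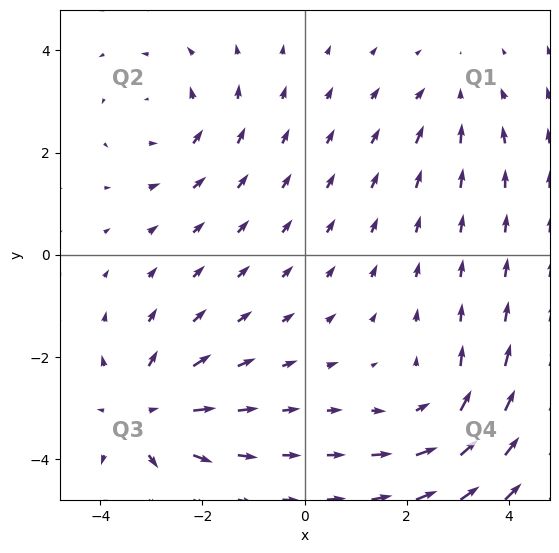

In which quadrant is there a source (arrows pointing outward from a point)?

The source sits at approximately (-3.2, -3.1), which lies in quadrant Q3. The divergence there is about +5, positive as expected for a source.

Q3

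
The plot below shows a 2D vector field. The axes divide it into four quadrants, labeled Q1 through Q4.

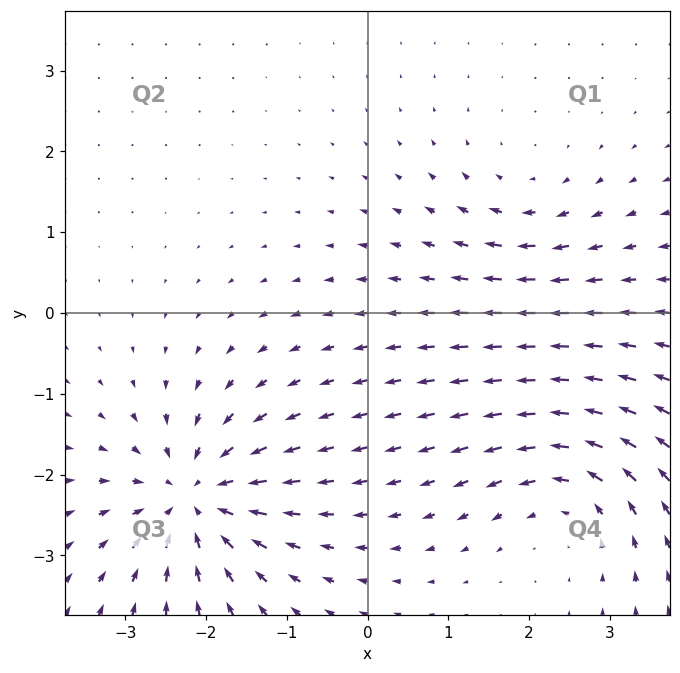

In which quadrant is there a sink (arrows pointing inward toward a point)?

The sink sits at approximately (-2.1, -2.3), which lies in quadrant Q3. The divergence there is about -6, negative as expected for a sink.

Q3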